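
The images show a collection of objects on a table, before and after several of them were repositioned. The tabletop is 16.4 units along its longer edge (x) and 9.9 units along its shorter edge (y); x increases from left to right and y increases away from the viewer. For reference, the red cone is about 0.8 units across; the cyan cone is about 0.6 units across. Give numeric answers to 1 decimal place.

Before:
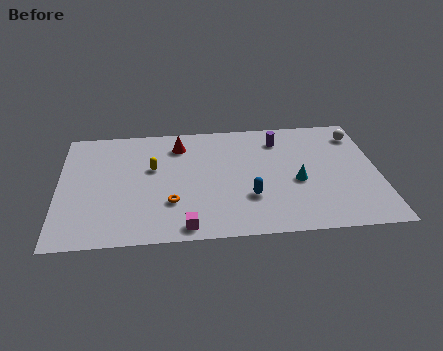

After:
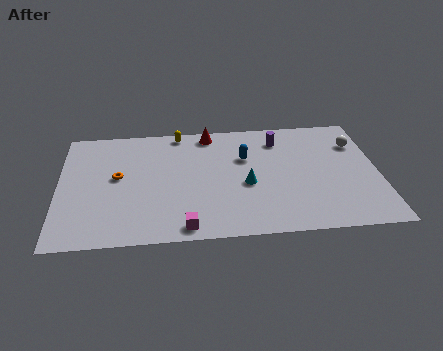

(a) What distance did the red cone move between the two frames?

1.8

The red cone moved from about (6.2, 7.9) to (7.8, 8.8), a distance of √(1.6² + 0.9²) ≈ 1.8.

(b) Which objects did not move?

the magenta cube and the purple cylinder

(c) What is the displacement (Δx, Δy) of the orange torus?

(-2.7, 2.4)

The orange torus started near (5.7, 3.0) and ended near (3.0, 5.4).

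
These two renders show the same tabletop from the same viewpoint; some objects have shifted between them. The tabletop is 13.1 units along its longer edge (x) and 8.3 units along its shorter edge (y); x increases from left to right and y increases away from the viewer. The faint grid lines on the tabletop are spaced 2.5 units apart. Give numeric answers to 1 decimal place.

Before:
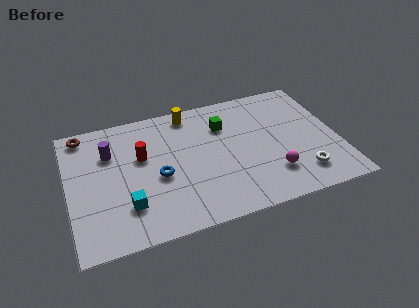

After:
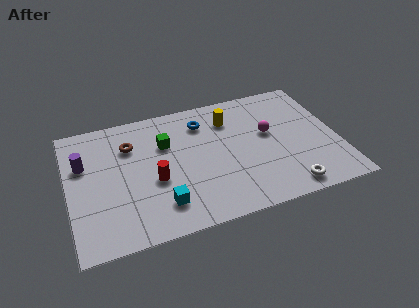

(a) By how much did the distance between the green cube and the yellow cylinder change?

+1.2

Before: roughly 2.1 units apart; after: 3.3. That's 1.2 units further apart.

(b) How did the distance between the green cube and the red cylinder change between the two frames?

-1.9

The distance was about 4.2 in the first image and 2.3 in the second, so they moved 1.9 units closer together.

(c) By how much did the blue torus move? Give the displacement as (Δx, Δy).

(2.4, 2.9)

The blue torus started near (4.3, 3.6) and ended near (6.7, 6.5).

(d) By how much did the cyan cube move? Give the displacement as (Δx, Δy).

(1.6, -0.4)

The cyan cube was at about (2.7, 2.2) and moved to about (4.3, 1.8).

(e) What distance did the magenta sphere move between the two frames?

2.7

From (9.7, 2.1) to (9.8, 4.8), the magenta sphere covered √(0.1² + 2.7²) ≈ 2.7 units.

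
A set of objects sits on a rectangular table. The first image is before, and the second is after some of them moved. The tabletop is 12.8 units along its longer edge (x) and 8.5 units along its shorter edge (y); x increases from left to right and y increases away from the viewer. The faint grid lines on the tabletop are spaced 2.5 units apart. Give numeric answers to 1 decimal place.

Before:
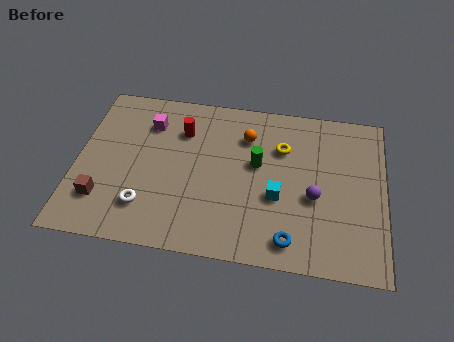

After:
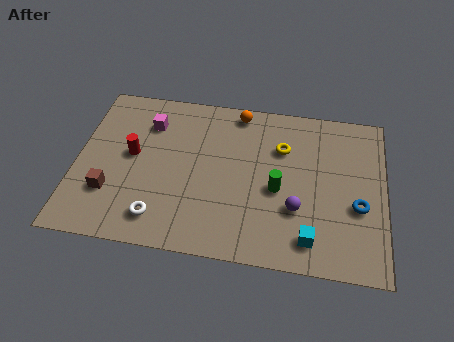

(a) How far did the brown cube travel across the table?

0.5

The brown cube was near (1.2, 2.1) before and (1.5, 2.5) after, so it travelled √(0.3² + 0.4²) ≈ 0.5 units.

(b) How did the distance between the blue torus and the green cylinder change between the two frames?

-0.7

The distance was about 4.0 in the first image and 3.3 in the second, so they moved 0.7 units closer together.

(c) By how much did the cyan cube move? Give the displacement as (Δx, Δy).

(1.4, -1.9)

The cyan cube started near (8.4, 3.3) and ended near (9.8, 1.4).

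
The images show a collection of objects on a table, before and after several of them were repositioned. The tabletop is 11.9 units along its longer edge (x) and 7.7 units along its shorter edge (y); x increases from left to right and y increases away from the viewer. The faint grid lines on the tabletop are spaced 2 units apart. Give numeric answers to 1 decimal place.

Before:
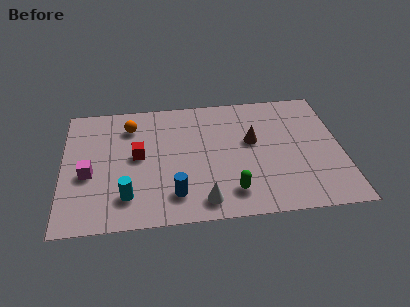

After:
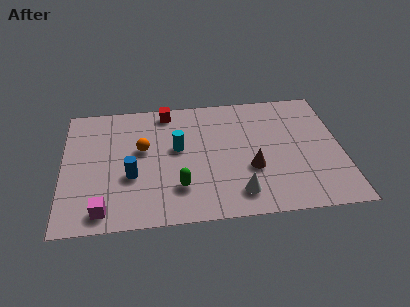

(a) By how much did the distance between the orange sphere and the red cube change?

+0.6

The distance was about 1.9 in the first image and 2.5 in the second, so they moved 0.6 units further apart.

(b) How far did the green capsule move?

2.3

From (7.1, 1.5) to (4.9, 2.0), the green capsule covered √(2.2² + 0.5²) ≈ 2.3 units.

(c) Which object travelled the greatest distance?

the cyan cylinder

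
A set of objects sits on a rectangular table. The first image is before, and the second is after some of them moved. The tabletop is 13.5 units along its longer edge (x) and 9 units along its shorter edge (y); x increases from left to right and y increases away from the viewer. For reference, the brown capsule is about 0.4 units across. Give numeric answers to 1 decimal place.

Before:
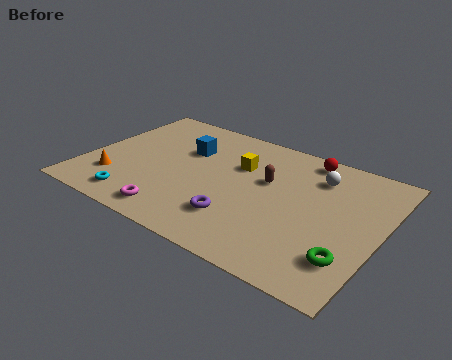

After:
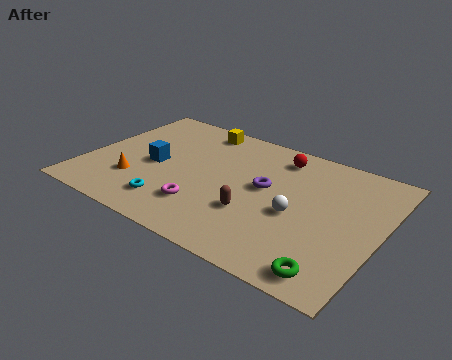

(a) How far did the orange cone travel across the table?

0.9

The orange cone was near (1.6, 2.3) before and (2.5, 2.6) after, so it travelled √(0.9² + 0.3²) ≈ 0.9 units.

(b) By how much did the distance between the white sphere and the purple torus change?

-3.5

The distance was about 5.4 in the first image and 1.9 in the second, so they moved 3.5 units closer together.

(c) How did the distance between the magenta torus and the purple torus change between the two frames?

+0.7

The distance was about 2.9 in the first image and 3.6 in the second, so they moved 0.7 units further apart.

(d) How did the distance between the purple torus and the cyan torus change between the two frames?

+0.3

Before: roughly 4.7 units apart; after: 5.0. That's 0.3 units further apart.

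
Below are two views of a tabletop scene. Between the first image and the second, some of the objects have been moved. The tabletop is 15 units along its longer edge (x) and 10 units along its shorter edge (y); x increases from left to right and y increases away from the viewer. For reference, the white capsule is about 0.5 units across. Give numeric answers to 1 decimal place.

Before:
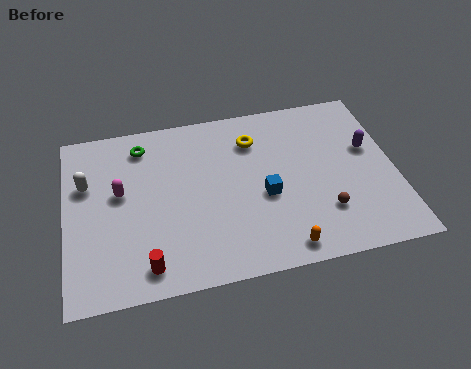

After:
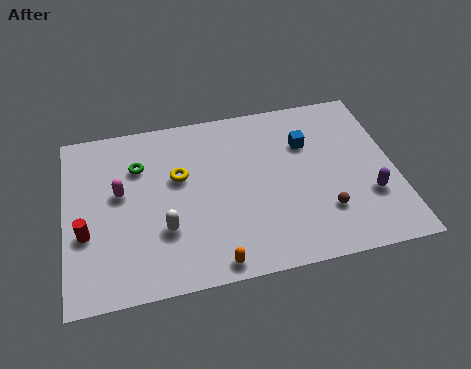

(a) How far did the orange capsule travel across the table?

3.1

From (9.6, 1.1) to (6.5, 0.9), the orange capsule covered √(3.1² + 0.2²) ≈ 3.1 units.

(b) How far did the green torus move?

1.2

The green torus was near (3.6, 8.3) before and (3.4, 7.1) after, so it travelled √(0.2² + 1.2²) ≈ 1.2 units.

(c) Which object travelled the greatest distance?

the white capsule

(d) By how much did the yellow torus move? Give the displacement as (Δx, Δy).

(-3.5, -1.5)

The yellow torus was at about (8.7, 7.6) and moved to about (5.2, 6.1).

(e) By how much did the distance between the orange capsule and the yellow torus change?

-1.2

They were about 6.6 units apart before and 5.4 after — 1.2 units closer together.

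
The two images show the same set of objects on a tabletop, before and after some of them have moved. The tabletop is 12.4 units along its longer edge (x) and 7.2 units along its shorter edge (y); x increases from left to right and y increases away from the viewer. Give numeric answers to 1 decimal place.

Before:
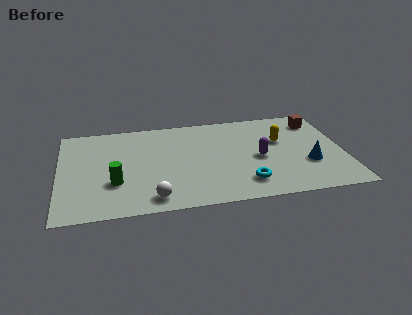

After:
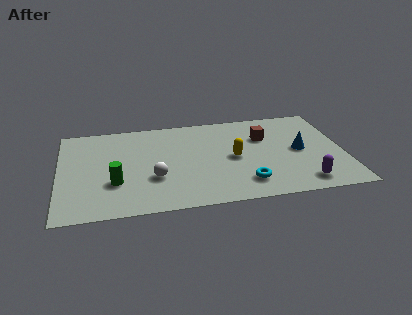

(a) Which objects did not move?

the cyan torus and the green cylinder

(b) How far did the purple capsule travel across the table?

2.8

From (8.7, 3.3) to (10.5, 1.1), the purple capsule covered √(1.8² + 2.2²) ≈ 2.8 units.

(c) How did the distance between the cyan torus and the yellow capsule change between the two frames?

-1.4

They were about 3.4 units apart before and 2.0 after — 1.4 units closer together.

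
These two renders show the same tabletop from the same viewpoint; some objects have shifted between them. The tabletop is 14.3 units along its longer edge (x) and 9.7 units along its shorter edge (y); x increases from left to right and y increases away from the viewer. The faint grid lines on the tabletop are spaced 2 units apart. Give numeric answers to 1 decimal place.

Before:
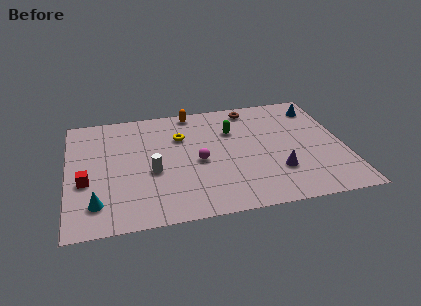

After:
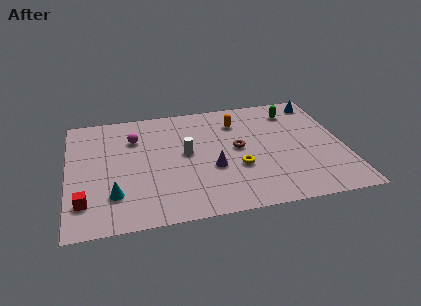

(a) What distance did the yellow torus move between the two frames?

4.3

The yellow torus was near (5.9, 6.7) before and (8.7, 3.5) after, so it travelled √(2.8² + 3.2²) ≈ 4.3 units.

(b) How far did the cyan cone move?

1.0

The cyan cone was near (1.4, 2.0) before and (2.3, 2.5) after, so it travelled √(0.9² + 0.5²) ≈ 1.0 units.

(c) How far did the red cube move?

1.6

The red cube moved from about (0.9, 3.8) to (0.8, 2.2), a distance of √(0.1² + 1.6²) ≈ 1.6.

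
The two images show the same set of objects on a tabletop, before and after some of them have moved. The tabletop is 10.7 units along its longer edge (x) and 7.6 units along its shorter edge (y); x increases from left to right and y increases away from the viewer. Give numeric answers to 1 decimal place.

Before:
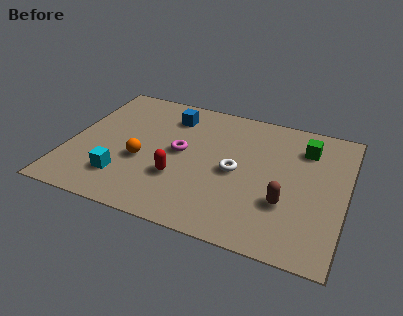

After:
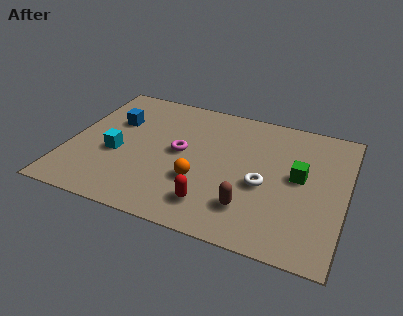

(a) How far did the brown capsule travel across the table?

1.5

The brown capsule was near (8.5, 2.5) before and (7.2, 1.8) after, so it travelled √(1.3² + 0.7²) ≈ 1.5 units.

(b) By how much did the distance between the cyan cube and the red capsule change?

+2.0

The distance was about 2.2 in the first image and 4.2 in the second, so they moved 2.0 units further apart.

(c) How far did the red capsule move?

1.7

The red capsule was near (4.4, 2.5) before and (5.8, 1.5) after, so it travelled √(1.4² + 1.0²) ≈ 1.7 units.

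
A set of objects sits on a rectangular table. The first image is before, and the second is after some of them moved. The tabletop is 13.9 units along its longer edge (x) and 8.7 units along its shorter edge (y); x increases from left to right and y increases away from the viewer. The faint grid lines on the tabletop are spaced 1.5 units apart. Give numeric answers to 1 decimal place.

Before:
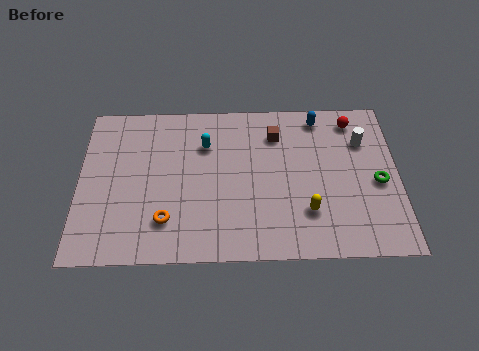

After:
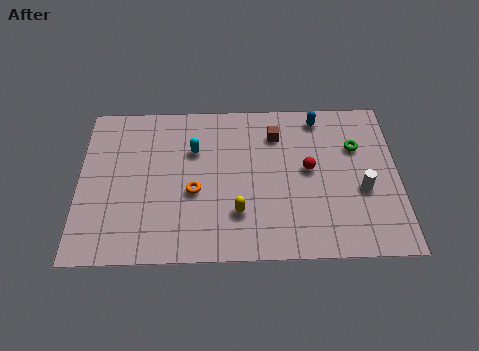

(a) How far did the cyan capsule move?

0.6

The cyan capsule moved from about (5.5, 6.2) to (5.0, 5.9), a distance of √(0.5² + 0.3²) ≈ 0.6.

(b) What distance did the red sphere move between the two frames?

3.4

The red sphere was near (12.0, 7.4) before and (10.0, 4.7) after, so it travelled √(2.0² + 2.7²) ≈ 3.4 units.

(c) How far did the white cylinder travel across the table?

2.7

The white cylinder was near (12.4, 6.2) before and (12.3, 3.5) after, so it travelled √(0.1² + 2.7²) ≈ 2.7 units.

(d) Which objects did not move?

the brown cube and the blue capsule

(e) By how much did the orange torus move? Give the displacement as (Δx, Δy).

(1.2, 1.5)

The orange torus started near (3.8, 2.1) and ended near (5.0, 3.6).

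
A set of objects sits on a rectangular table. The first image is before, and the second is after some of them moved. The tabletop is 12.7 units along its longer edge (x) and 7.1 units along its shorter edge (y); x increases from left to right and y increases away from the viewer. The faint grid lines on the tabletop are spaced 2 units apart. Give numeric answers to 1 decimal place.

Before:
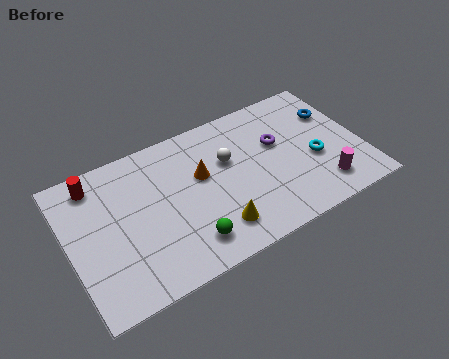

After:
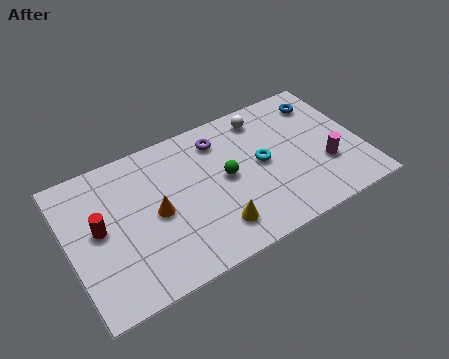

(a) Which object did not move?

the yellow cone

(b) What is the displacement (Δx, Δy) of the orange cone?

(-2.1, -0.9)

The orange cone was at about (5.8, 4.3) and moved to about (3.7, 3.4).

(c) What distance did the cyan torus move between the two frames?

2.3

The cyan torus was near (10.6, 2.9) before and (8.4, 3.7) after, so it travelled √(2.2² + 0.8²) ≈ 2.3 units.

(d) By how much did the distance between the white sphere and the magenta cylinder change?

-0.6

The distance was about 4.8 in the first image and 4.2 in the second, so they moved 0.6 units closer together.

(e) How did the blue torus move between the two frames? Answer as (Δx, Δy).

(-0.4, 0.8)

From the two frames, the blue torus sits at roughly (11.8, 4.9) before and (11.4, 5.7) after.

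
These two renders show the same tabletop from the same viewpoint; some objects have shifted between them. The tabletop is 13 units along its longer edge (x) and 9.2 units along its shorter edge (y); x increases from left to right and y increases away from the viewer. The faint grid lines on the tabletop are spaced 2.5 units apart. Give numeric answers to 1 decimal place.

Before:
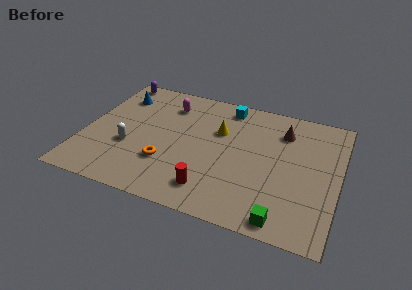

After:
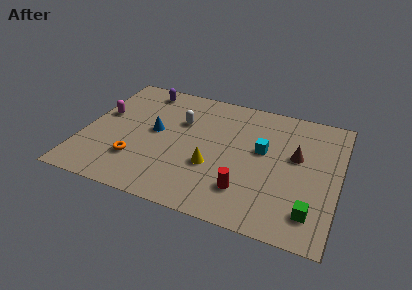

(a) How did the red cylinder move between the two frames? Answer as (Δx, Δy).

(1.7, 0.5)

The red cylinder started near (6.8, 1.7) and ended near (8.5, 2.2).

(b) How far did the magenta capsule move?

3.7

The magenta capsule moved from about (4.0, 7.2) to (0.8, 5.4), a distance of √(3.2² + 1.8²) ≈ 3.7.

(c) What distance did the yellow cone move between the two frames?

2.7

The yellow cone was near (6.8, 6.0) before and (6.7, 3.3) after, so it travelled √(0.1² + 2.7²) ≈ 2.7 units.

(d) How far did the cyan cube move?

3.4

The cyan cube was near (7.0, 8.0) before and (9.1, 5.3) after, so it travelled √(2.1² + 2.7²) ≈ 3.4 units.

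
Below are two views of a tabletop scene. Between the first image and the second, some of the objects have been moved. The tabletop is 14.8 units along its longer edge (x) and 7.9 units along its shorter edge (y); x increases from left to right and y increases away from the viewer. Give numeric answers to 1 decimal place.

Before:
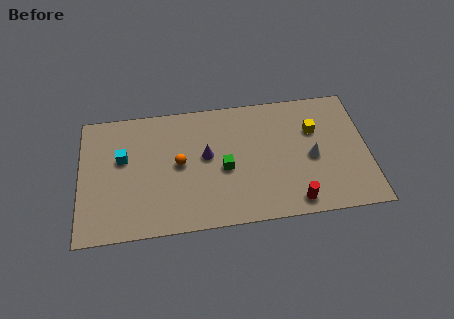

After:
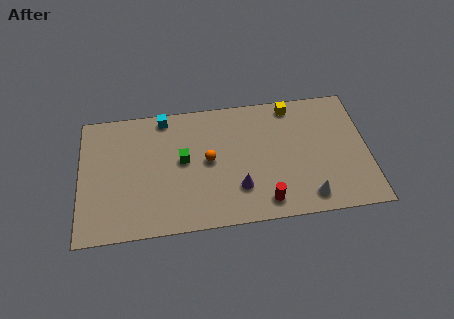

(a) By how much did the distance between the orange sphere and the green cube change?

-1.1

The distance was about 2.4 in the first image and 1.3 in the second, so they moved 1.1 units closer together.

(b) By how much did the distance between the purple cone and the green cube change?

+2.2

They were about 1.3 units apart before and 3.5 after — 2.2 units further apart.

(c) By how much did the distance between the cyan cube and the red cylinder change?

-1.8

Before: roughly 9.5 units apart; after: 7.7. That's 1.8 units closer together.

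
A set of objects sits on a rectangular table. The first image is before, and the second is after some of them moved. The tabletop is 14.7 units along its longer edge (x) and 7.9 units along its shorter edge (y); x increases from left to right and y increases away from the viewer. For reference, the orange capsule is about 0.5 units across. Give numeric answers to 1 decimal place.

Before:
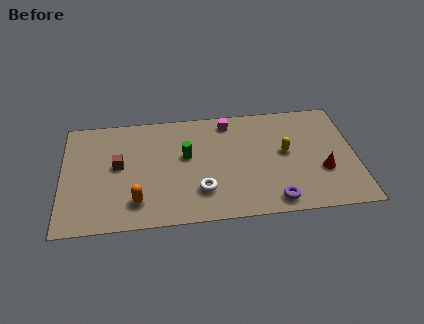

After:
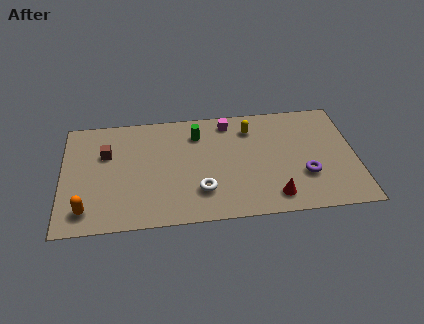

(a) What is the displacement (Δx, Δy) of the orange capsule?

(-2.5, -0.3)

From the two frames, the orange capsule sits at roughly (3.7, 1.7) before and (1.2, 1.4) after.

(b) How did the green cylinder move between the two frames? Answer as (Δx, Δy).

(0.6, 1.5)

From the two frames, the green cylinder sits at roughly (6.2, 4.6) before and (6.8, 6.1) after.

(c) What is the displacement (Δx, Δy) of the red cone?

(-2.5, -1.5)

From the two frames, the red cone sits at roughly (13.0, 2.8) before and (10.5, 1.3) after.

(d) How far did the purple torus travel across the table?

2.3

From (10.5, 1.0) to (12.1, 2.6), the purple torus covered √(1.6² + 1.6²) ≈ 2.3 units.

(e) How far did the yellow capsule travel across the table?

2.5

From (11.2, 4.3) to (9.5, 6.2), the yellow capsule covered √(1.7² + 1.9²) ≈ 2.5 units.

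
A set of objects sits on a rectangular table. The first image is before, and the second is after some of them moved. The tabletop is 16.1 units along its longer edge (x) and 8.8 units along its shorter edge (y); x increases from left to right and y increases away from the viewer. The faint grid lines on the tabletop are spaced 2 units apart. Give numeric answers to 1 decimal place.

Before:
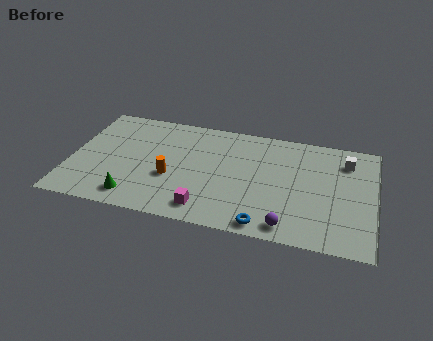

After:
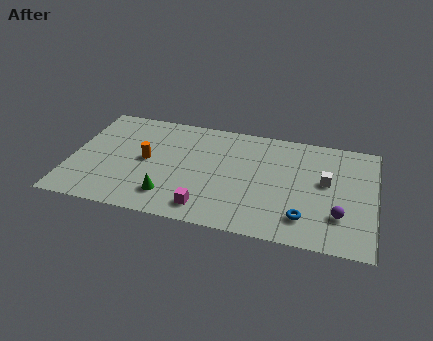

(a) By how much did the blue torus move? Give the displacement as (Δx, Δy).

(2.0, 1.0)

The blue torus was at about (10.5, 0.9) and moved to about (12.5, 1.9).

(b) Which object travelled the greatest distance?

the purple sphere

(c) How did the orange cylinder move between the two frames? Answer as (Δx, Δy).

(-1.4, 1.1)

The orange cylinder was at about (5.4, 3.4) and moved to about (4.0, 4.5).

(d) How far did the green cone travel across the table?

1.9

The green cone was near (3.6, 1.4) before and (5.4, 1.9) after, so it travelled √(1.8² + 0.5²) ≈ 1.9 units.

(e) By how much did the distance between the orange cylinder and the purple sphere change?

+3.8

They were about 6.7 units apart before and 10.5 after — 3.8 units further apart.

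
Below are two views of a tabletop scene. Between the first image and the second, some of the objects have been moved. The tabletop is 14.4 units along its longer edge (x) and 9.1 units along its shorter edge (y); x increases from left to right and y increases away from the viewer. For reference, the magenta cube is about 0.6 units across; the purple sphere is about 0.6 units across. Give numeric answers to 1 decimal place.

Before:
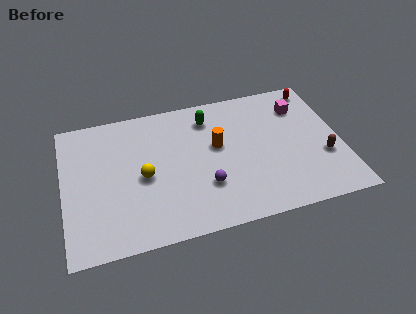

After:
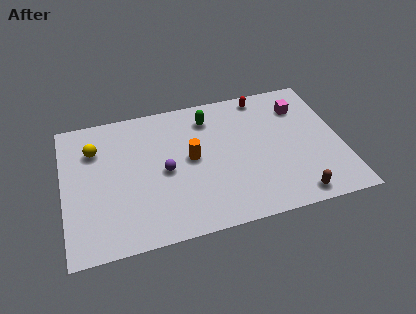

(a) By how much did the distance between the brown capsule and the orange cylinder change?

+0.6

They were about 5.8 units apart before and 6.4 after — 0.6 units further apart.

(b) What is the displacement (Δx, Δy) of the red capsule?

(-2.8, 0.1)

The red capsule was at about (13.4, 8.0) and moved to about (10.6, 8.1).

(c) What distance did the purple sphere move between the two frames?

2.5

The purple sphere was near (7.2, 2.8) before and (5.2, 4.3) after, so it travelled √(2.0² + 1.5²) ≈ 2.5 units.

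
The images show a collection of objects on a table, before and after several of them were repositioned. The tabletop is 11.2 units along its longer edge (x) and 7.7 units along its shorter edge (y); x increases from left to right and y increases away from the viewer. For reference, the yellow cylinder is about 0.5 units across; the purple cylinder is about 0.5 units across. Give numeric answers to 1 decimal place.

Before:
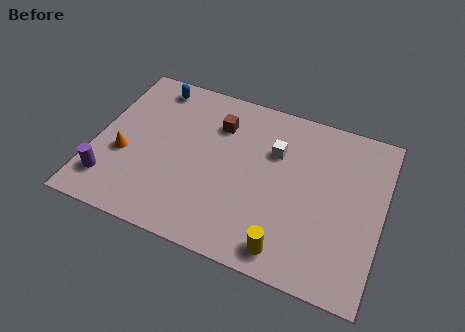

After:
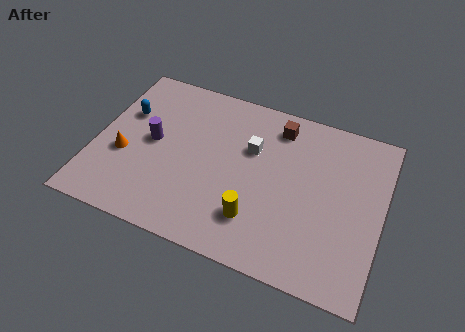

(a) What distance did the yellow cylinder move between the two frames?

1.6

The yellow cylinder moved from about (7.8, 1.0) to (6.5, 1.9), a distance of √(1.3² + 0.9²) ≈ 1.6.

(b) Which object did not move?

the orange cone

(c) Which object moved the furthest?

the purple cylinder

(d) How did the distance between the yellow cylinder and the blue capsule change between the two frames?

-1.9

Before: roughly 8.2 units apart; after: 6.3. That's 1.9 units closer together.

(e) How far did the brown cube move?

2.4

The brown cube was near (4.6, 5.7) before and (6.9, 6.4) after, so it travelled √(2.3² + 0.7²) ≈ 2.4 units.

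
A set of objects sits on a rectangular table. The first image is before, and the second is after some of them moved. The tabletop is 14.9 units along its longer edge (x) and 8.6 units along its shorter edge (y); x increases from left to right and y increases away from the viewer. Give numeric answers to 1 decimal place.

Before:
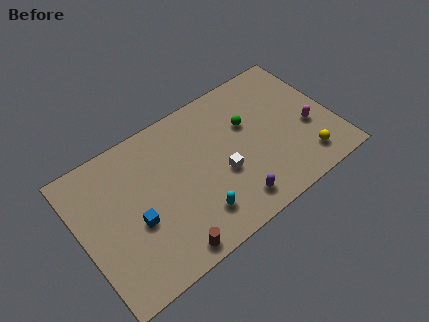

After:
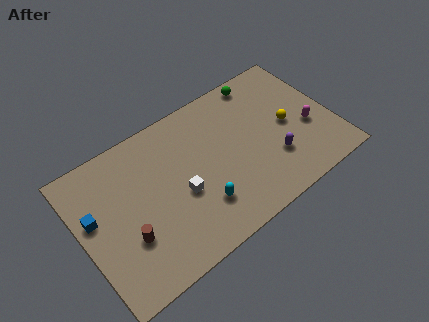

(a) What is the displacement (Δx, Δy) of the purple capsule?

(2.7, 1.2)

The purple capsule was at about (8.4, 1.4) and moved to about (11.1, 2.6).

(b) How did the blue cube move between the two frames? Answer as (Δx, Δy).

(-2.2, 1.6)

The blue cube was at about (3.0, 3.5) and moved to about (0.8, 5.1).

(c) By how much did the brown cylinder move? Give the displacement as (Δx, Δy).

(-2.0, 2.0)

From the two frames, the brown cylinder sits at roughly (4.4, 0.9) before and (2.4, 2.9) after.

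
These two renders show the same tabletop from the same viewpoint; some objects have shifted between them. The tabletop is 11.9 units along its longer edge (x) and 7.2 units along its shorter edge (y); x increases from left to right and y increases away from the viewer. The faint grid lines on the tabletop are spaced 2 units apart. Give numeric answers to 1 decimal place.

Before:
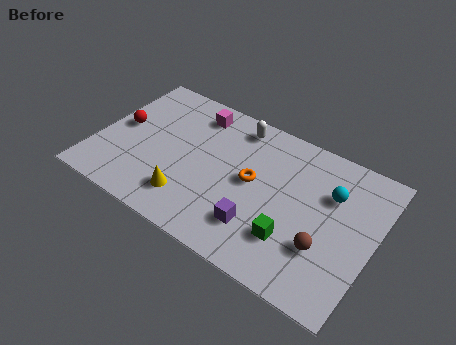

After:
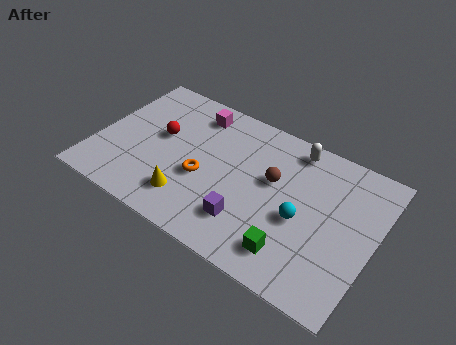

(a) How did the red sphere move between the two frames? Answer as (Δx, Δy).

(1.7, 0.3)

The red sphere started near (0.9, 3.8) and ended near (2.6, 4.1).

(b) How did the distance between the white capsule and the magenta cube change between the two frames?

+2.5

Before: roughly 1.8 units apart; after: 4.3. That's 2.5 units further apart.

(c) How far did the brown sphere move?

3.2

The brown sphere was near (10.0, 2.3) before and (7.5, 4.3) after, so it travelled √(2.5² + 2.0²) ≈ 3.2 units.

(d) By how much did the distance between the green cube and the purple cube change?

+0.6

Before: roughly 1.4 units apart; after: 2.0. That's 0.6 units further apart.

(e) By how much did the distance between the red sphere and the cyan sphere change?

-2.7

They were about 9.1 units apart before and 6.4 after — 2.7 units closer together.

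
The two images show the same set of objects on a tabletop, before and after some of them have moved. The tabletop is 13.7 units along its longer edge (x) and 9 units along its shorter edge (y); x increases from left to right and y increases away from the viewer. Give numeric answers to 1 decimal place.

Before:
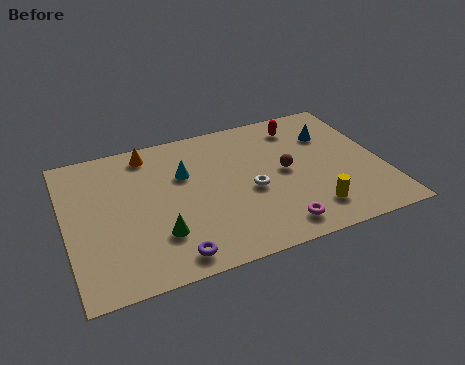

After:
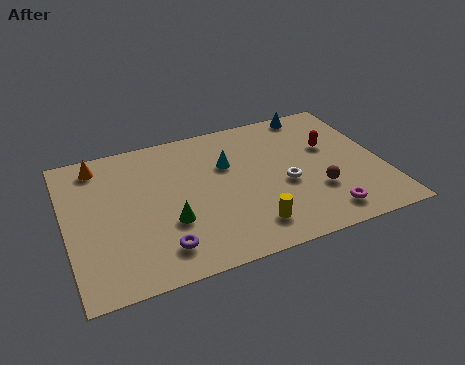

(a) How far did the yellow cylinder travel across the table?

2.7

From (10.3, 1.8) to (7.6, 1.7), the yellow cylinder covered √(2.7² + 0.1²) ≈ 2.7 units.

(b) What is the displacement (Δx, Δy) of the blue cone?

(-0.5, 1.8)

The blue cone started near (11.7, 6.4) and ended near (11.2, 8.2).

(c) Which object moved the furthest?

the yellow cylinder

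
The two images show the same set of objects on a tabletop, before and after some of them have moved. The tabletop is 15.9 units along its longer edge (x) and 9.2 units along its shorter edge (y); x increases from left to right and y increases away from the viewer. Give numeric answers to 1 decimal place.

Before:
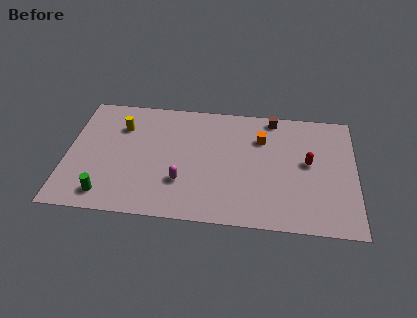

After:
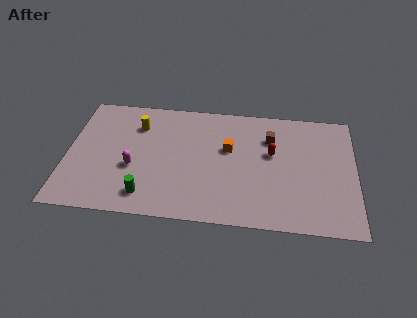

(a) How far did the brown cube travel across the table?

1.6

The brown cube moved from about (11.3, 8.3) to (11.2, 6.7), a distance of √(0.1² + 1.6²) ≈ 1.6.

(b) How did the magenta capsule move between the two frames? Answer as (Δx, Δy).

(-2.7, 0.8)

From the two frames, the magenta capsule sits at roughly (6.4, 2.8) before and (3.7, 3.6) after.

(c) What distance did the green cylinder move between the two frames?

2.2

The green cylinder was near (2.3, 1.4) before and (4.5, 1.6) after, so it travelled √(2.2² + 0.2²) ≈ 2.2 units.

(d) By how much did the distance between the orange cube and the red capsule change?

-0.7

The distance was about 3.1 in the first image and 2.4 in the second, so they moved 0.7 units closer together.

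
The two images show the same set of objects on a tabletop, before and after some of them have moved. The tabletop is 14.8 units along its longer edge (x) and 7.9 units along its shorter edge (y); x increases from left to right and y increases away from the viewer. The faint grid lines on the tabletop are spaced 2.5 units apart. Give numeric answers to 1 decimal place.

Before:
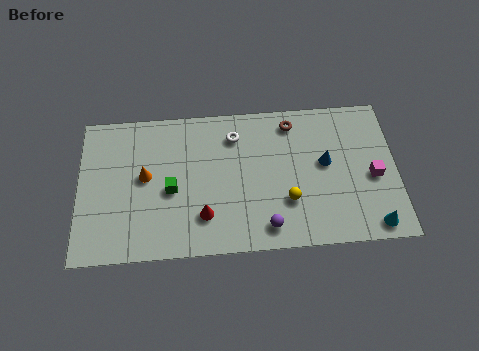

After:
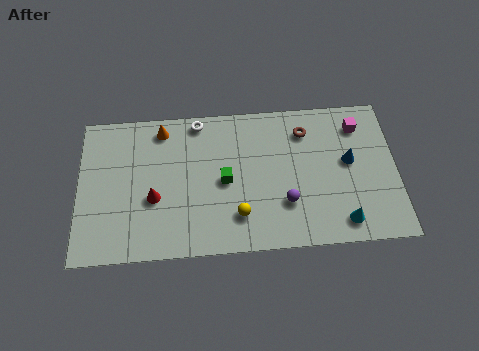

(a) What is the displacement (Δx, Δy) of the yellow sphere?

(-2.3, -0.6)

The yellow sphere was at about (9.7, 2.5) and moved to about (7.4, 1.9).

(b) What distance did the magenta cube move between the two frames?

2.9

From (13.7, 3.5) to (13.1, 6.3), the magenta cube covered √(0.6² + 2.8²) ≈ 2.9 units.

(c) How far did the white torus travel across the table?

1.9

The white torus moved from about (7.3, 6.2) to (5.6, 7.1), a distance of √(1.7² + 0.9²) ≈ 1.9.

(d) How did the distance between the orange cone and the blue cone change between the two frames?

+0.6

Before: roughly 8.4 units apart; after: 9.0. That's 0.6 units further apart.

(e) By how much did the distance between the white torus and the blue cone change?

+2.9

The distance was about 4.6 in the first image and 7.5 in the second, so they moved 2.9 units further apart.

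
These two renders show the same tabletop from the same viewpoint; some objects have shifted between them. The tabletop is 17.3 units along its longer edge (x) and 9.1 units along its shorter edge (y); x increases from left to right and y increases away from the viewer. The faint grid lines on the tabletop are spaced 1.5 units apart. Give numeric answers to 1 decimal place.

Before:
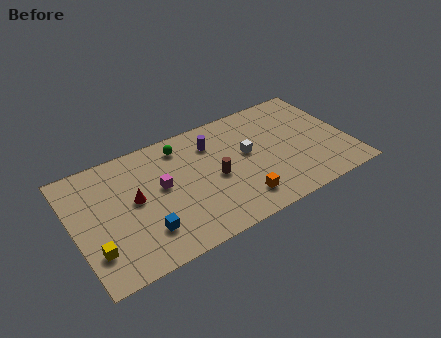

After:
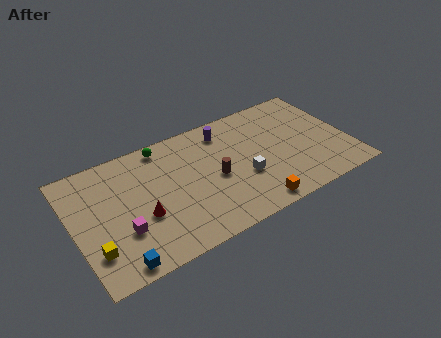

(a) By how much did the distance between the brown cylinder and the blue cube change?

+2.3

Before: roughly 5.1 units apart; after: 7.4. That's 2.3 units further apart.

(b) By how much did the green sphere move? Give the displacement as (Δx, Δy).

(-1.1, 0.5)

The green sphere started near (7.1, 7.6) and ended near (6.0, 8.1).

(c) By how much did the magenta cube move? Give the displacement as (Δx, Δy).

(-2.7, -2.1)

The magenta cube was at about (5.5, 5.1) and moved to about (2.8, 3.0).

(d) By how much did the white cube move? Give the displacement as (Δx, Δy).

(-0.5, -1.7)

The white cube was at about (11.0, 5.1) and moved to about (10.5, 3.4).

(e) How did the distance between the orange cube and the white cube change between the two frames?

-1.0

The distance was about 3.4 in the first image and 2.4 in the second, so they moved 1.0 units closer together.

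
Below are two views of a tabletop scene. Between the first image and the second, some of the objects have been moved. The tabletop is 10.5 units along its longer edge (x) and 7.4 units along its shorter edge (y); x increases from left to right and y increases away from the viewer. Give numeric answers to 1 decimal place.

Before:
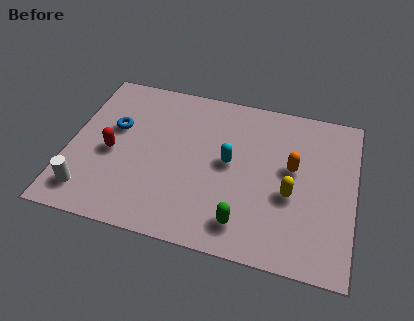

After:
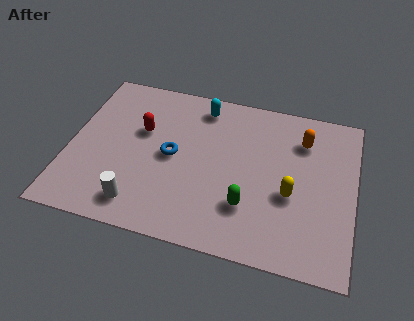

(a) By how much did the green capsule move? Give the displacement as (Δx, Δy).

(0.1, 0.8)

From the two frames, the green capsule sits at roughly (6.6, 1.3) before and (6.7, 2.1) after.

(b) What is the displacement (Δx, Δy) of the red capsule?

(1.0, 1.3)

The red capsule was at about (1.6, 3.3) and moved to about (2.6, 4.6).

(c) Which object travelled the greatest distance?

the cyan capsule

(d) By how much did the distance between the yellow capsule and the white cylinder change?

-1.8

They were about 7.5 units apart before and 5.7 after — 1.8 units closer together.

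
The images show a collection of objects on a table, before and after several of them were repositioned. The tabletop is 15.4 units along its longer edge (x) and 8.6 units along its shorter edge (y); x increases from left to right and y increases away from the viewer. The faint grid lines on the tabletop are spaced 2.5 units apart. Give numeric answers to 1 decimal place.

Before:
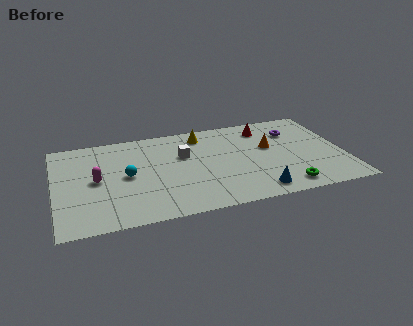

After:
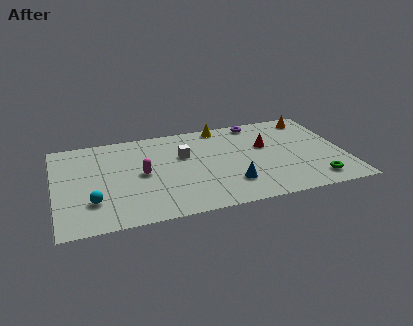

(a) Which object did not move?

the white cube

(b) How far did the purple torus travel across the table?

2.4

The purple torus moved from about (12.9, 6.3) to (11.0, 7.7), a distance of √(1.9² + 1.4²) ≈ 2.4.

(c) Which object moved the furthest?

the orange cone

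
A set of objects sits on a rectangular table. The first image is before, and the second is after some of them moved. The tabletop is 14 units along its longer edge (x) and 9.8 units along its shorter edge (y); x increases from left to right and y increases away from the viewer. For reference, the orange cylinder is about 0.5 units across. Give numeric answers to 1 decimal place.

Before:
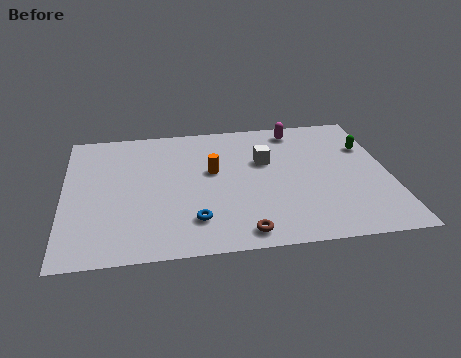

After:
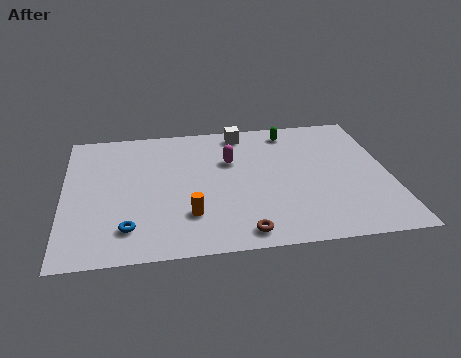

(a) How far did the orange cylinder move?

3.3

The orange cylinder moved from about (6.4, 5.7) to (5.3, 2.6), a distance of √(1.1² + 3.1²) ≈ 3.3.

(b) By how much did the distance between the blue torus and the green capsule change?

+0.7

The distance was about 8.9 in the first image and 9.6 in the second, so they moved 0.7 units further apart.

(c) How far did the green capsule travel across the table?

3.7

The green capsule was near (13.2, 6.7) before and (9.9, 8.4) after, so it travelled √(3.3² + 1.7²) ≈ 3.7 units.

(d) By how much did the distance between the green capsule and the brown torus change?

-0.3

They were about 8.0 units apart before and 7.7 after — 0.3 units closer together.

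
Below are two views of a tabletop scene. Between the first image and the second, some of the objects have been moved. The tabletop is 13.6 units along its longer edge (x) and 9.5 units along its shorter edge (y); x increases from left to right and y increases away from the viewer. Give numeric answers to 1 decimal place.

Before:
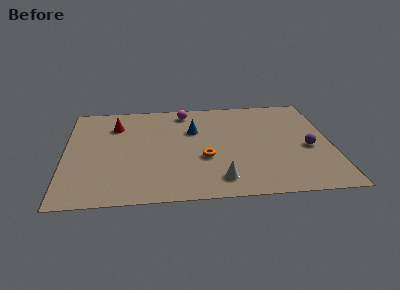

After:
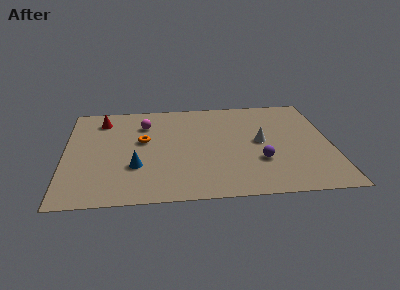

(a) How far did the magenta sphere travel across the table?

2.4

From (6.2, 8.2) to (4.1, 7.1), the magenta sphere covered √(2.1² + 1.1²) ≈ 2.4 units.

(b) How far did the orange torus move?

3.6

The orange torus was near (7.1, 3.6) before and (4.0, 5.5) after, so it travelled √(3.1² + 1.9²) ≈ 3.6 units.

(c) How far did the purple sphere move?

2.7

The purple sphere moved from about (12.4, 4.1) to (9.9, 3.1), a distance of √(2.5² + 1.0²) ≈ 2.7.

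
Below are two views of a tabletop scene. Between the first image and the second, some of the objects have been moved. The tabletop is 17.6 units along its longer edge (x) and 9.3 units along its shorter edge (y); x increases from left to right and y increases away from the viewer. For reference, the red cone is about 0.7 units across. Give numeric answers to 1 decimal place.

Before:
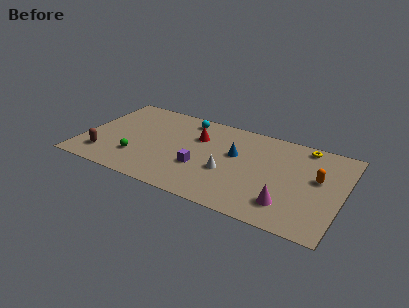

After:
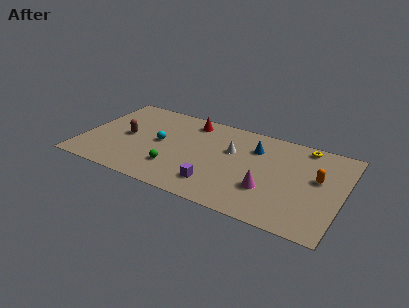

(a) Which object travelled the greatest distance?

the cyan sphere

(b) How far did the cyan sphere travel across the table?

3.5

The cyan sphere moved from about (6.6, 8.0) to (5.2, 4.8), a distance of √(1.4² + 3.2²) ≈ 3.5.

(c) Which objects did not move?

the orange capsule and the yellow torus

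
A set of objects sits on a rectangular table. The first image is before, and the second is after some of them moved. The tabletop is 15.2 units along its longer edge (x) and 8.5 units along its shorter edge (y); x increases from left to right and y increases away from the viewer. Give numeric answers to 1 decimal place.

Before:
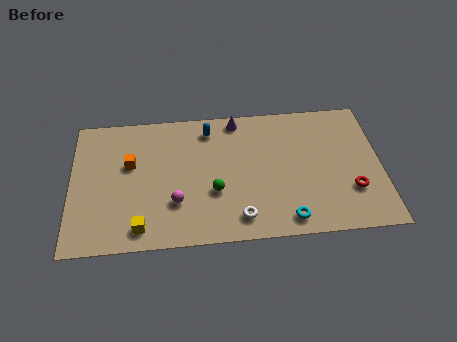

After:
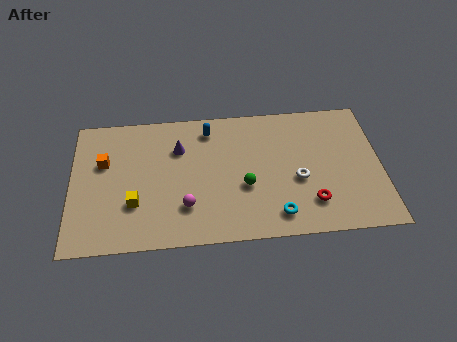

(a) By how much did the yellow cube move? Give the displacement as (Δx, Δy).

(-0.3, 1.5)

From the two frames, the yellow cube sits at roughly (3.4, 1.2) before and (3.1, 2.7) after.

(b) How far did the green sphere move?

1.5

The green sphere was near (7.0, 3.1) before and (8.5, 3.3) after, so it travelled √(1.5² + 0.2²) ≈ 1.5 units.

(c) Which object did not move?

the blue capsule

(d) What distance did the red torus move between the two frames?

2.1

From (13.7, 2.6) to (11.7, 2.0), the red torus covered √(2.0² + 0.6²) ≈ 2.1 units.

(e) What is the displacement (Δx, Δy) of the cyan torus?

(-0.5, 0.3)

The cyan torus was at about (10.5, 1.1) and moved to about (10.0, 1.4).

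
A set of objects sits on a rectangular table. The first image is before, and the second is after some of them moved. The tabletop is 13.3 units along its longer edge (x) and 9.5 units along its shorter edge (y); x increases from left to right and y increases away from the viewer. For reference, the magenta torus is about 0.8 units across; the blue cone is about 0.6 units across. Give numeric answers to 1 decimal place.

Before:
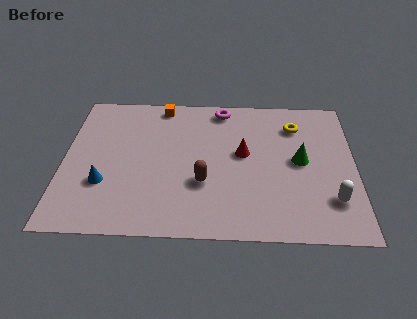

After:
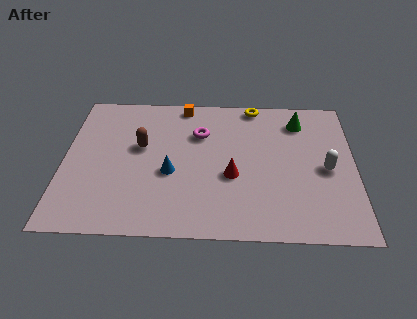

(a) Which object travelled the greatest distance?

the brown capsule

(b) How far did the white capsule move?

2.0

From (12.2, 2.4) to (12.0, 4.4), the white capsule covered √(0.2² + 2.0²) ≈ 2.0 units.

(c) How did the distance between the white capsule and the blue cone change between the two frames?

-3.2

The distance was about 10.3 in the first image and 7.1 in the second, so they moved 3.2 units closer together.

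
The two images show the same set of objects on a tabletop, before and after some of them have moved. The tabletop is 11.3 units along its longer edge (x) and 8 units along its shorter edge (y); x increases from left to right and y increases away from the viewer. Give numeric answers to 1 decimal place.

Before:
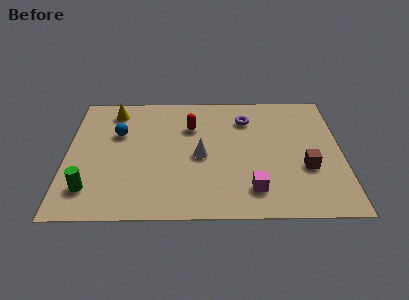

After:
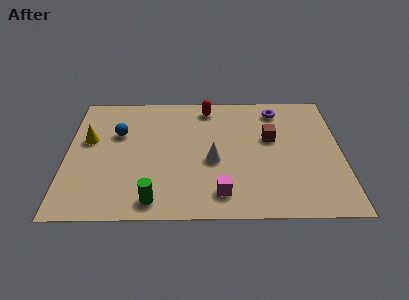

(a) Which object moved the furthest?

the green cylinder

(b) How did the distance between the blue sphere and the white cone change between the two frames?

+0.6

They were about 3.7 units apart before and 4.3 after — 0.6 units further apart.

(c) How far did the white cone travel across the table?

0.6

The white cone was near (5.5, 3.7) before and (6.0, 3.4) after, so it travelled √(0.5² + 0.3²) ≈ 0.6 units.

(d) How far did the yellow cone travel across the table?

2.1

The yellow cone moved from about (1.9, 6.7) to (0.9, 4.8), a distance of √(1.0² + 1.9²) ≈ 2.1.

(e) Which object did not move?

the blue sphere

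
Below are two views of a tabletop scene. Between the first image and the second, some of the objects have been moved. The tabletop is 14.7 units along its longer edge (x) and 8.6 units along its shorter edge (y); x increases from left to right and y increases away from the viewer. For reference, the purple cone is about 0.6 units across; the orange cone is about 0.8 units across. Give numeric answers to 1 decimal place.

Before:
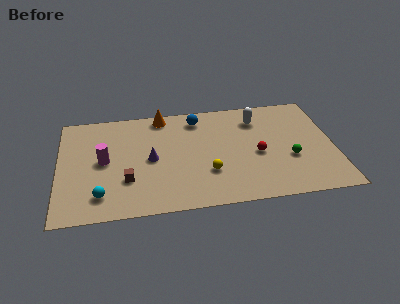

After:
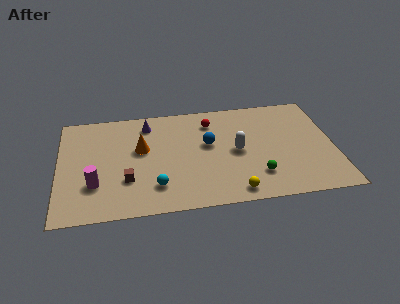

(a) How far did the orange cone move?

2.9

From (5.6, 7.7) to (4.4, 5.1), the orange cone covered √(1.2² + 2.6²) ≈ 2.9 units.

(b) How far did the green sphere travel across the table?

2.1

From (12.3, 3.2) to (10.5, 2.1), the green sphere covered √(1.8² + 1.1²) ≈ 2.1 units.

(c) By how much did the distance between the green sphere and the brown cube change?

-1.8

The distance was about 8.7 in the first image and 6.9 in the second, so they moved 1.8 units closer together.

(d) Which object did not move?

the brown cube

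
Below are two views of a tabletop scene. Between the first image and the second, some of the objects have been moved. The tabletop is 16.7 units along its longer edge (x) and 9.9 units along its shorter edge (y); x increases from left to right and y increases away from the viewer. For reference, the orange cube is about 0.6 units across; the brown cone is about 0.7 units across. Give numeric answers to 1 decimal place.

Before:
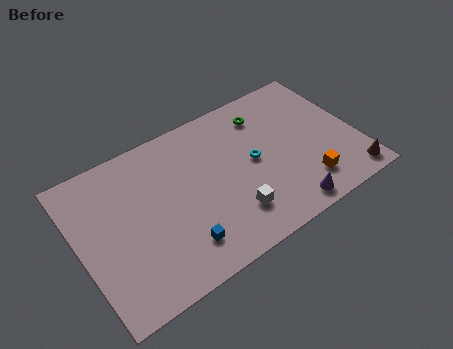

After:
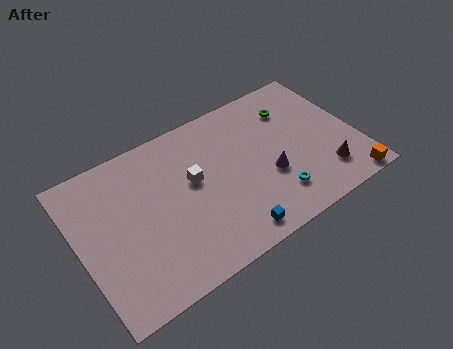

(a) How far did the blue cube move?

3.0

The blue cube moved from about (5.5, 2.1) to (8.4, 1.2), a distance of √(2.9² + 0.9²) ≈ 3.0.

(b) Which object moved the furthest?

the white cube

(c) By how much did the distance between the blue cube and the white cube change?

+1.5

They were about 3.2 units apart before and 4.7 after — 1.5 units further apart.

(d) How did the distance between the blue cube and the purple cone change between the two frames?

-2.6

The distance was about 6.4 in the first image and 3.8 in the second, so they moved 2.6 units closer together.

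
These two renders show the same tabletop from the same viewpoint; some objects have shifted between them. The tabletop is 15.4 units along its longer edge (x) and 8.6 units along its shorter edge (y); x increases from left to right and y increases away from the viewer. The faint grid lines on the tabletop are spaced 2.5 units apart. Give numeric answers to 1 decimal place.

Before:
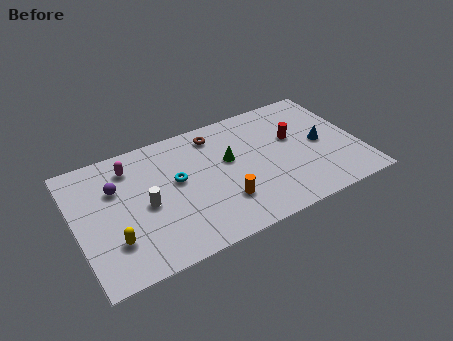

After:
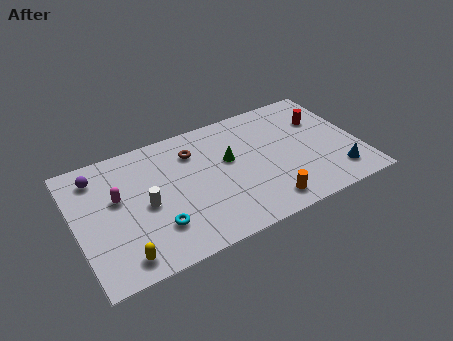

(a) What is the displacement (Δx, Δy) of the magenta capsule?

(-0.9, -1.8)

The magenta capsule started near (3.2, 6.9) and ended near (2.3, 5.1).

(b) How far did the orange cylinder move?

2.5

The orange cylinder was near (7.7, 2.4) before and (9.9, 1.3) after, so it travelled √(2.2² + 1.1²) ≈ 2.5 units.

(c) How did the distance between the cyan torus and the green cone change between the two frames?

+2.2

The distance was about 2.9 in the first image and 5.1 in the second, so they moved 2.2 units further apart.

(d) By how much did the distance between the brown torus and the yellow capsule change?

-0.8

Before: roughly 7.8 units apart; after: 7.0. That's 0.8 units closer together.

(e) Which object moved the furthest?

the cyan torus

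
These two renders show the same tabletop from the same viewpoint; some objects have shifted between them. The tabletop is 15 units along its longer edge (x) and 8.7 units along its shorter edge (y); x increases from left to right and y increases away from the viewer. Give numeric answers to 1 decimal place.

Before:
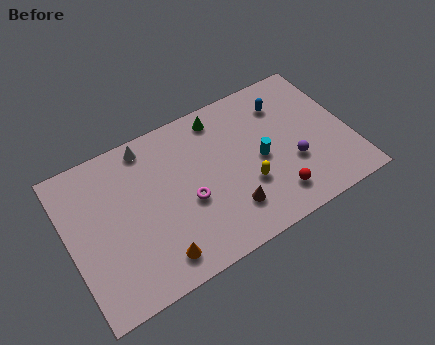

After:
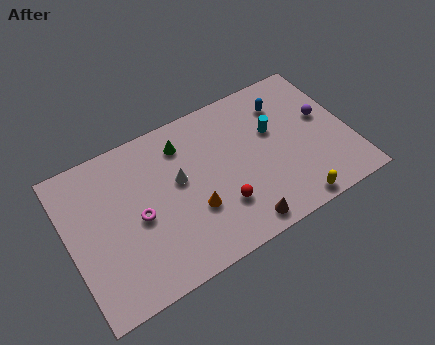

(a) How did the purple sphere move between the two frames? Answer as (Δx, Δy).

(2.0, 1.9)

From the two frames, the purple sphere sits at roughly (11.8, 3.1) before and (13.8, 5.0) after.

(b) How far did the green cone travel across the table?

2.2

The green cone was near (8.5, 7.5) before and (6.4, 6.9) after, so it travelled √(2.1² + 0.6²) ≈ 2.2 units.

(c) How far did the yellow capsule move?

3.0

The yellow capsule was near (9.3, 3.0) before and (11.4, 0.8) after, so it travelled √(2.1² + 2.2²) ≈ 3.0 units.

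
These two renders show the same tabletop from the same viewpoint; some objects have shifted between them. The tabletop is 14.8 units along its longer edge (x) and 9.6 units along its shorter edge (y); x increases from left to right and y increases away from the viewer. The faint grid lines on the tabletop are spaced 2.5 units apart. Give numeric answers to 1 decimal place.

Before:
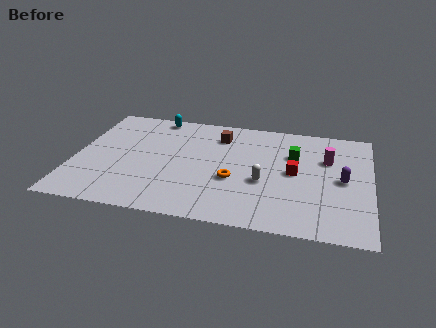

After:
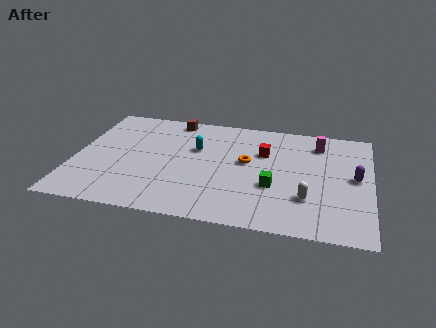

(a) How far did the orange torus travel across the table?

1.8

The orange torus was near (8.0, 3.7) before and (8.6, 5.4) after, so it travelled √(0.6² + 1.7²) ≈ 1.8 units.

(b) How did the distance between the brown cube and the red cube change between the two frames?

+0.5

They were about 4.7 units apart before and 5.2 after — 0.5 units further apart.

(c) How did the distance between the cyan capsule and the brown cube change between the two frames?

-0.7

Before: roughly 3.5 units apart; after: 2.8. That's 0.7 units closer together.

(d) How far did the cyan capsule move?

3.4

From (3.8, 8.7) to (6.0, 6.1), the cyan capsule covered √(2.2² + 2.6²) ≈ 3.4 units.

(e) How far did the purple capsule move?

0.7

The purple capsule moved from about (13.4, 4.7) to (14.0, 5.0), a distance of √(0.6² + 0.3²) ≈ 0.7.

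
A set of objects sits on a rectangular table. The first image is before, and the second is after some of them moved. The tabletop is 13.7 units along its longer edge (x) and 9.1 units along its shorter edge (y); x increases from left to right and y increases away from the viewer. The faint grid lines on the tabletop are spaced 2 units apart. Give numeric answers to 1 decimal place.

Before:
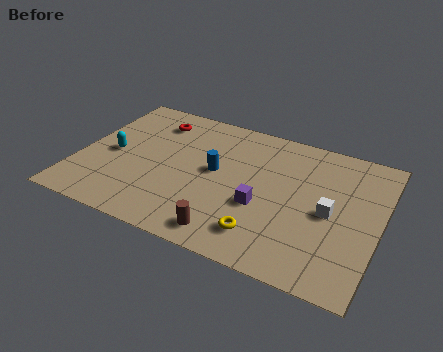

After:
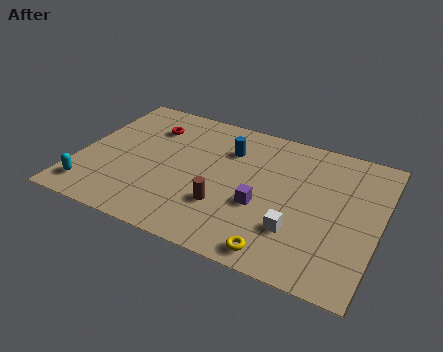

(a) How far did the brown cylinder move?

1.6

From (7.3, 1.2) to (6.9, 2.8), the brown cylinder covered √(0.4² + 1.6²) ≈ 1.6 units.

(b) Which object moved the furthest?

the cyan capsule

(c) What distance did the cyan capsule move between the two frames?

2.9

From (1.5, 4.3) to (0.9, 1.5), the cyan capsule covered √(0.6² + 2.8²) ≈ 2.9 units.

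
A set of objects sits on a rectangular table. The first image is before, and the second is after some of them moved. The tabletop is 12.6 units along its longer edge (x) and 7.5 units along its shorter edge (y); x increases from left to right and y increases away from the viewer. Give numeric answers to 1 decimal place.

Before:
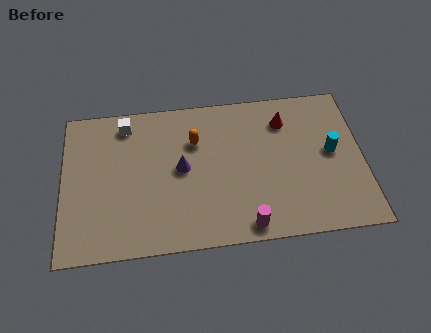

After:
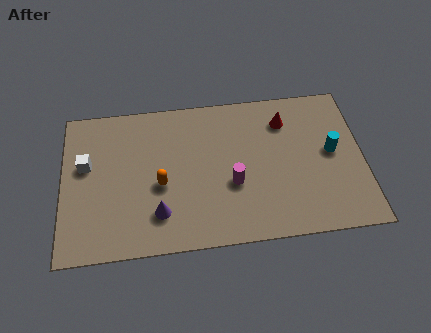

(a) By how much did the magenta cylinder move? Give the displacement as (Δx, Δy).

(-0.5, 2.1)

The magenta cylinder started near (7.6, 0.8) and ended near (7.1, 2.9).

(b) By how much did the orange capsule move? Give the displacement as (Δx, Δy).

(-1.5, -2.0)

The orange capsule was at about (5.6, 5.2) and moved to about (4.1, 3.2).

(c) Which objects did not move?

the red cone and the cyan cylinder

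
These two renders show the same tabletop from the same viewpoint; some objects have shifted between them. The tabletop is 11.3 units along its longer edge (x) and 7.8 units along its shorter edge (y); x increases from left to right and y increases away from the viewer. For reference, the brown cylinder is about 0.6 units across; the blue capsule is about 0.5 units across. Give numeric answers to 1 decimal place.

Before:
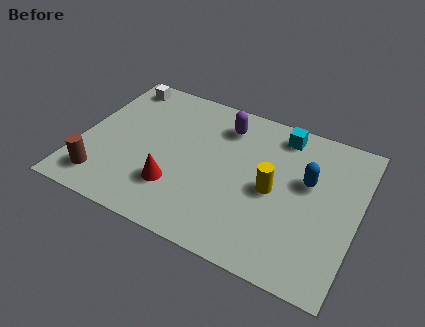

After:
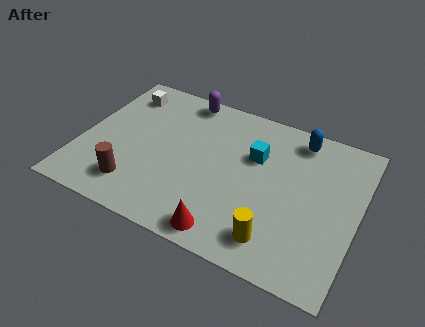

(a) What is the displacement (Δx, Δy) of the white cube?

(0.2, -0.5)

The white cube was at about (1.1, 6.8) and moved to about (1.3, 6.3).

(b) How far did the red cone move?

2.6

The red cone moved from about (4.1, 2.2) to (6.4, 0.9), a distance of √(2.3² + 1.3²) ≈ 2.6.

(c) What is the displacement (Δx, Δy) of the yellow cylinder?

(0.4, -2.3)

The yellow cylinder started near (7.9, 3.7) and ended near (8.3, 1.4).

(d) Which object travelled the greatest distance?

the red cone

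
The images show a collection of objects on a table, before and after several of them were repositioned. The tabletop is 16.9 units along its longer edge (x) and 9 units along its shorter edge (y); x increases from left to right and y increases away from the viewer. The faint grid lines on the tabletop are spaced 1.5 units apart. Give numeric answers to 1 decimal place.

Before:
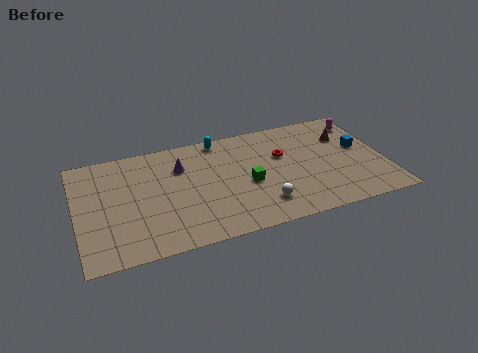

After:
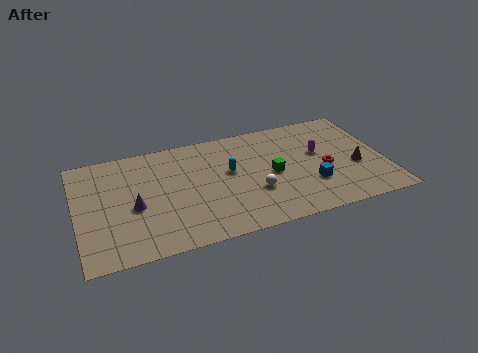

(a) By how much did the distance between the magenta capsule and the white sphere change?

-3.7

They were about 8.1 units apart before and 4.4 after — 3.7 units closer together.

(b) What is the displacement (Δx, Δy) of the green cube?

(1.4, 0.4)

The green cube started near (9.3, 3.9) and ended near (10.7, 4.3).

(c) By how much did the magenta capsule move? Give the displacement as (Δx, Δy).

(-2.6, -2.0)

The magenta capsule was at about (16.0, 7.3) and moved to about (13.4, 5.3).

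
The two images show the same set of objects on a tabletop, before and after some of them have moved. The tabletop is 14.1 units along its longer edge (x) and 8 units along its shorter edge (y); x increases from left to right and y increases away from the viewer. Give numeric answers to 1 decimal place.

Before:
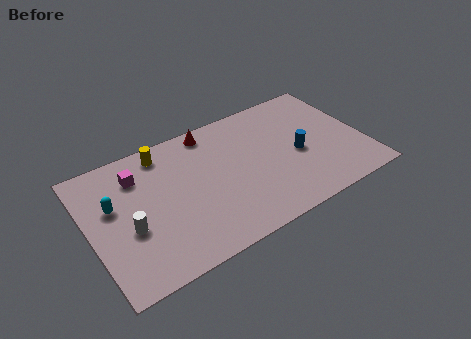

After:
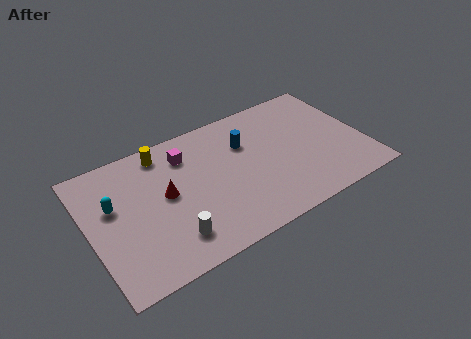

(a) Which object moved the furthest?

the red cone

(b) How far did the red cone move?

3.9

The red cone moved from about (6.6, 7.1) to (3.9, 4.3), a distance of √(2.7² + 2.8²) ≈ 3.9.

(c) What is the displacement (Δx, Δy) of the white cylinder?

(1.9, -1.5)

The white cylinder started near (1.9, 3.2) and ended near (3.8, 1.7).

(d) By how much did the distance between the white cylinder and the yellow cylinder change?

+0.9

They were about 4.3 units apart before and 5.2 after — 0.9 units further apart.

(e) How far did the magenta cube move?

2.5

The magenta cube moved from about (2.7, 6.1) to (5.2, 6.2), a distance of √(2.5² + 0.1²) ≈ 2.5.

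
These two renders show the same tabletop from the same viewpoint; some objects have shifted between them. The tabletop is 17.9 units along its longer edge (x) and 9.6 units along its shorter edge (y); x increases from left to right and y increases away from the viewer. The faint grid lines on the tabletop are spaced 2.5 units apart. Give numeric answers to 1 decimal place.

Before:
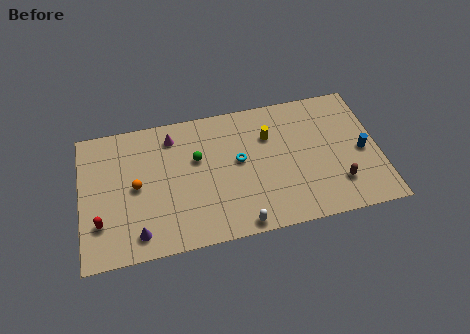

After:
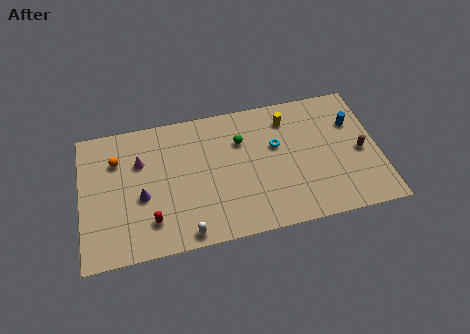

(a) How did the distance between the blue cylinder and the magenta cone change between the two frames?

+1.1

The distance was about 11.8 in the first image and 12.9 in the second, so they moved 1.1 units further apart.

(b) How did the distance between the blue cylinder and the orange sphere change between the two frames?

+0.7

The distance was about 13.6 in the first image and 14.3 in the second, so they moved 0.7 units further apart.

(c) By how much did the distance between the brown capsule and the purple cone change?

+1.2

The distance was about 12.0 in the first image and 13.2 in the second, so they moved 1.2 units further apart.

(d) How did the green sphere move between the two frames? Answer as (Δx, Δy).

(2.7, 0.7)

From the two frames, the green sphere sits at roughly (7.0, 6.0) before and (9.7, 6.7) after.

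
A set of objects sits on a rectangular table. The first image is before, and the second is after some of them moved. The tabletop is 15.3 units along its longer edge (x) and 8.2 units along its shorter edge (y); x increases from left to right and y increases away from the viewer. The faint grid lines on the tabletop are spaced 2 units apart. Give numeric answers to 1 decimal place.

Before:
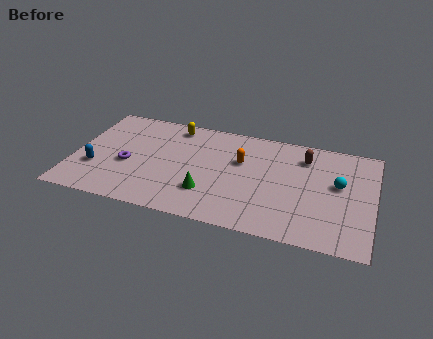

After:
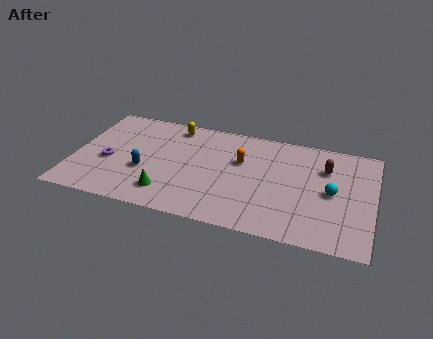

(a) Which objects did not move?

the yellow capsule and the orange capsule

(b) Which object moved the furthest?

the blue capsule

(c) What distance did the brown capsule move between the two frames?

1.3

From (11.7, 6.4) to (12.8, 5.8), the brown capsule covered √(1.1² + 0.6²) ≈ 1.3 units.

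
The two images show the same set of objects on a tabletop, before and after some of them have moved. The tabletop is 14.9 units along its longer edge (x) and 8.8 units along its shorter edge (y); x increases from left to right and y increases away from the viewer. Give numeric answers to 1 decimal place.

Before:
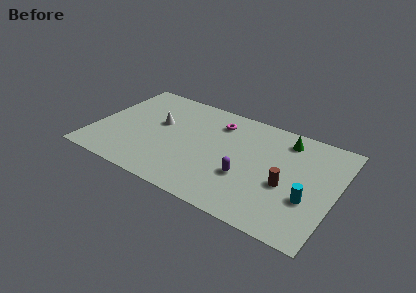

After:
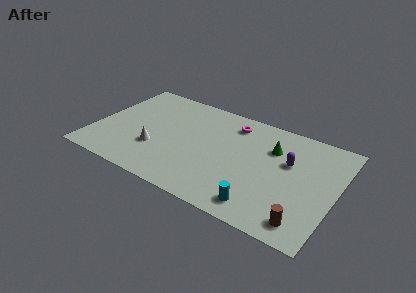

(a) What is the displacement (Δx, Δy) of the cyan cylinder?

(-2.6, -1.8)

The cyan cylinder started near (13.4, 3.1) and ended near (10.8, 1.3).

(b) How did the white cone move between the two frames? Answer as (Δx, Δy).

(0.2, -2.3)

The white cone was at about (3.8, 5.2) and moved to about (4.0, 2.9).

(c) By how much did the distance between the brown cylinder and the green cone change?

+1.8

They were about 3.7 units apart before and 5.5 after — 1.8 units further apart.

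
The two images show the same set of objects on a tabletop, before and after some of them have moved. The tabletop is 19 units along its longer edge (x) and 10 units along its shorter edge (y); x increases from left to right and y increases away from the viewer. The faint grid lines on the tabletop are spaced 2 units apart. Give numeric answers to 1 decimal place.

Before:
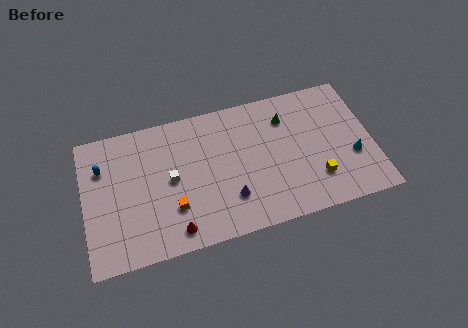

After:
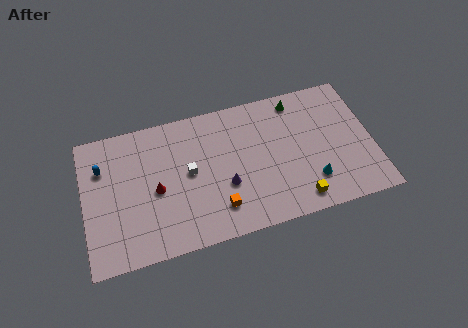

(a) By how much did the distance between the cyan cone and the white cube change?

-3.6

Before: roughly 12.0 units apart; after: 8.4. That's 3.6 units closer together.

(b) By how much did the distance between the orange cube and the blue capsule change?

+2.8

Before: roughly 6.0 units apart; after: 8.8. That's 2.8 units further apart.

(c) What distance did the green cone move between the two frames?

1.4

The green cone was near (13.5, 7.6) before and (14.3, 8.7) after, so it travelled √(0.8² + 1.1²) ≈ 1.4 units.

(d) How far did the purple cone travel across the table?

1.0

From (9.4, 2.7) to (9.2, 3.7), the purple cone covered √(0.2² + 1.0²) ≈ 1.0 units.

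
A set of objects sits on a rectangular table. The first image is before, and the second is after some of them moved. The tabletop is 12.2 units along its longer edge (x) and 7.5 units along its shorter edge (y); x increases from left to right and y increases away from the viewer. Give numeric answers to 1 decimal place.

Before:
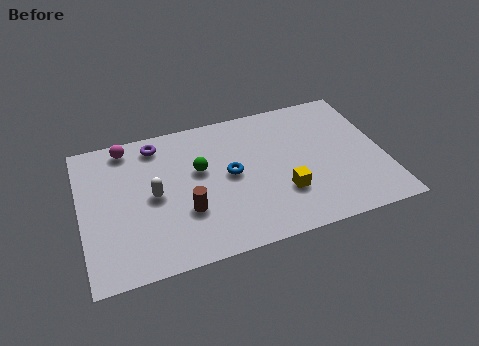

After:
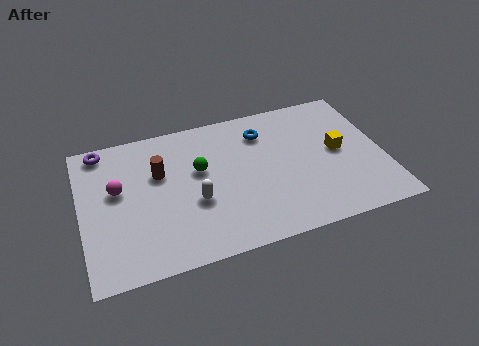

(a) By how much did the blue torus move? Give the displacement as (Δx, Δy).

(1.5, 1.9)

From the two frames, the blue torus sits at roughly (6.0, 3.9) before and (7.5, 5.8) after.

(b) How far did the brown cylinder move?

2.5

The brown cylinder moved from about (4.1, 2.5) to (3.2, 4.8), a distance of √(0.9² + 2.3²) ≈ 2.5.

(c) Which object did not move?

the green sphere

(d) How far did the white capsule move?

1.8

From (2.9, 3.7) to (4.5, 2.9), the white capsule covered √(1.6² + 0.8²) ≈ 1.8 units.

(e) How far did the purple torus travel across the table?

2.2

The purple torus was near (3.2, 6.4) before and (1.0, 6.7) after, so it travelled √(2.2² + 0.3²) ≈ 2.2 units.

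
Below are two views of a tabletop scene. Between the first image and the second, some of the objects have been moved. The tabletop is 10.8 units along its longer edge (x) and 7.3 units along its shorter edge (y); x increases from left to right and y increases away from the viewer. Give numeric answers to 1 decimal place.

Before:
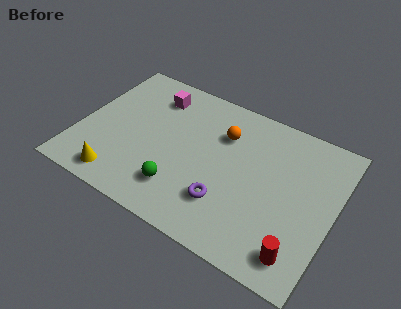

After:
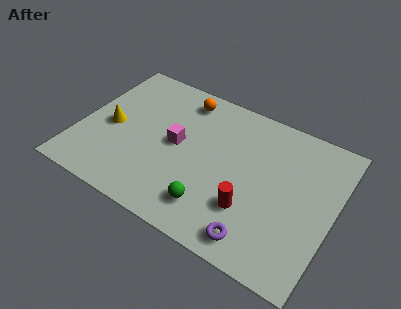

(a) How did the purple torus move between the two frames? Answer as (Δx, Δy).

(1.5, -1.0)

The purple torus started near (6.5, 2.0) and ended near (8.0, 1.0).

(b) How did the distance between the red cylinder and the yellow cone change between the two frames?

-1.3

They were about 7.6 units apart before and 6.3 after — 1.3 units closer together.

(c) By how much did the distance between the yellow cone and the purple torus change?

+2.6

The distance was about 4.5 in the first image and 7.1 in the second, so they moved 2.6 units further apart.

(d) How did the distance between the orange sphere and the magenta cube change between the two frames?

-0.8

They were about 3.2 units apart before and 2.4 after — 0.8 units closer together.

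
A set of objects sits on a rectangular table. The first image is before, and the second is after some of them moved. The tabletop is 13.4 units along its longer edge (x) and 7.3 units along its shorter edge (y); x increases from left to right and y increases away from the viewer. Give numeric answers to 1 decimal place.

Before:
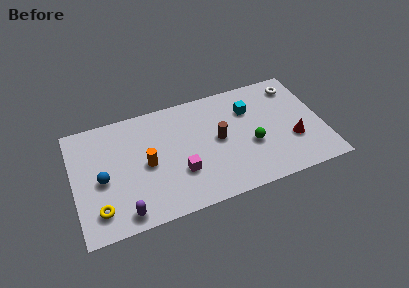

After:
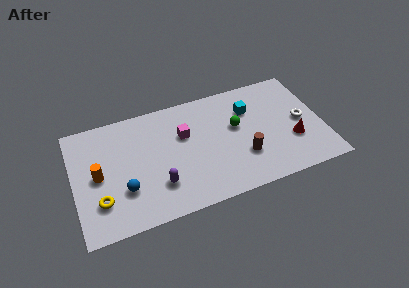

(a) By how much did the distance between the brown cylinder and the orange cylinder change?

+3.9

The distance was about 3.9 in the first image and 7.8 in the second, so they moved 3.9 units further apart.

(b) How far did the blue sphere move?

1.5

From (1.5, 3.3) to (2.6, 2.3), the blue sphere covered √(1.1² + 1.0²) ≈ 1.5 units.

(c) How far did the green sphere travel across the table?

1.6

The green sphere moved from about (9.5, 2.9) to (8.8, 4.3), a distance of √(0.7² + 1.4²) ≈ 1.6.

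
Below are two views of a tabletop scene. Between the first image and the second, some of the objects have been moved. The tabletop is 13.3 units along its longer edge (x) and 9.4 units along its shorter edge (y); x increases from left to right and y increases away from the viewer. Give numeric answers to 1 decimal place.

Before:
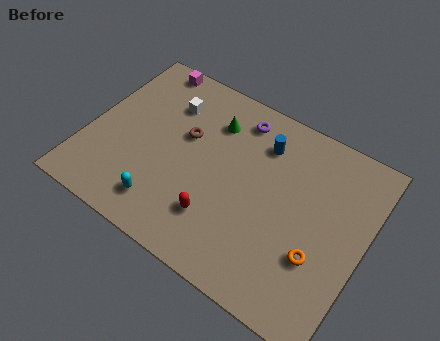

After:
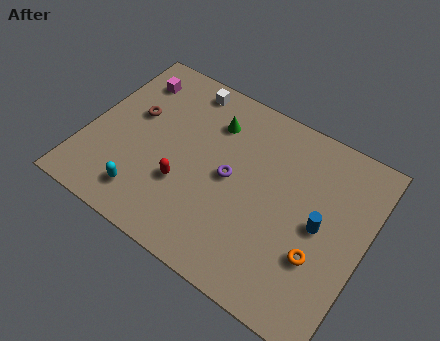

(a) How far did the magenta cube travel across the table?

1.2

The magenta cube moved from about (2.0, 8.6) to (1.5, 7.5), a distance of √(0.5² + 1.1²) ≈ 1.2.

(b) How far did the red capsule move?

2.0

The red capsule moved from about (6.7, 2.4) to (4.9, 3.2), a distance of √(1.8² + 0.8²) ≈ 2.0.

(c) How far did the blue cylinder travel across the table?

4.1

The blue cylinder moved from about (8.0, 7.2) to (11.2, 4.6), a distance of √(3.2² + 2.6²) ≈ 4.1.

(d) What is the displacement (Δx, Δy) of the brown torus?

(-2.5, -0.1)

The brown torus was at about (4.5, 5.7) and moved to about (2.0, 5.6).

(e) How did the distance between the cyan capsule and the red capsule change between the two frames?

-0.4

The distance was about 2.6 in the first image and 2.2 in the second, so they moved 0.4 units closer together.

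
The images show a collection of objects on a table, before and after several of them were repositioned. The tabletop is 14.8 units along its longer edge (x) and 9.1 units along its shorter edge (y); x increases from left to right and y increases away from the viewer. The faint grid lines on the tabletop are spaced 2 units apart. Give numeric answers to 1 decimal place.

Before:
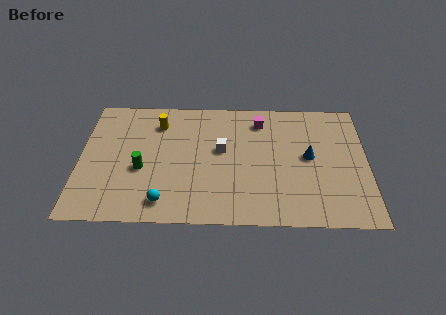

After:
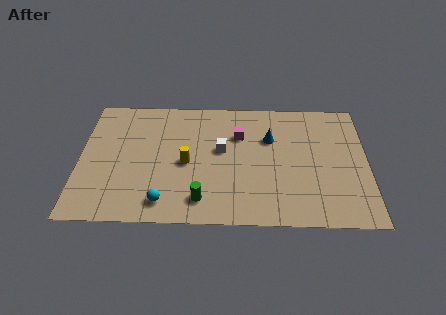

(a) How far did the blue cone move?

2.4

The blue cone was near (11.8, 4.8) before and (9.8, 6.1) after, so it travelled √(2.0² + 1.3²) ≈ 2.4 units.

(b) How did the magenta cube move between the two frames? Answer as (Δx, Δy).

(-1.1, -1.1)

From the two frames, the magenta cube sits at roughly (9.3, 7.4) before and (8.2, 6.3) after.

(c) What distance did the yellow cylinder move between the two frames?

3.3

The yellow cylinder was near (4.0, 7.1) before and (5.5, 4.2) after, so it travelled √(1.5² + 2.9²) ≈ 3.3 units.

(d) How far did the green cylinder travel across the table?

3.7

The green cylinder was near (3.2, 3.7) before and (6.3, 1.6) after, so it travelled √(3.1² + 2.1²) ≈ 3.7 units.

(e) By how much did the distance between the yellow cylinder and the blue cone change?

-3.4

Before: roughly 8.1 units apart; after: 4.7. That's 3.4 units closer together.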